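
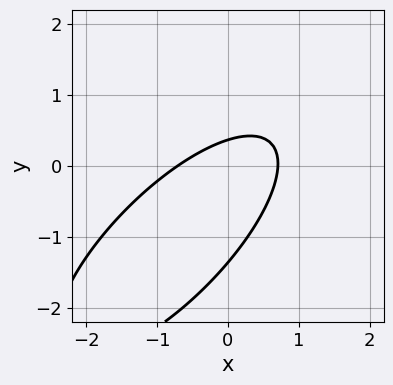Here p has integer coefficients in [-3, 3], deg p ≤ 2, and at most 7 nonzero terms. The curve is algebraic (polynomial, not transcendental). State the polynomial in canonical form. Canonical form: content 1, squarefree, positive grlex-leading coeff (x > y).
First, deg p = 2.
Finally, the integer polynomial consistent with all of this is the stated p.

2*x^2 - 3*x*y + 2*y^2 + 2*y - 1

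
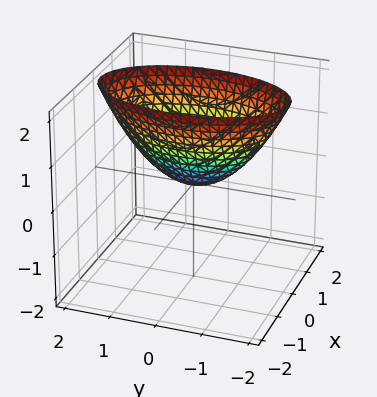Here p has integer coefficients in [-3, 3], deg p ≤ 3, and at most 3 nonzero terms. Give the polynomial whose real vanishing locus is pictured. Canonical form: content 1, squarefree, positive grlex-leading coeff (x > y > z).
3*x^2 + y^2 - 2*z

1. deg p = 2.
2. Symmetries: it's symmetric under x → −x, forcing even powers of x; the y ↦ −y reflection is a symmetry, so y appears only in even powers.
3. From the axis intercepts and sections: one z-axis crossing is at z = 0; one x-axis crossing is at x = 0; it crosses the y-axis at the gridline y = 0.
4. Together with the visible shape, these determine p as stated.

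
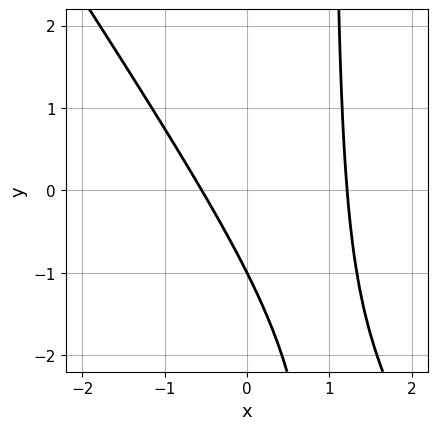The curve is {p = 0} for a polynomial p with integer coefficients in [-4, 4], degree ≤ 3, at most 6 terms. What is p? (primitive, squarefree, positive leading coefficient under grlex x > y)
Degree: a generic line meets the curve in up to 2 points, so deg p = 2.
From the visible intercepts: it crosses the y-axis at the gridline y = -1.
Solving for integer coefficients yields p as stated.

3*x^2 + 2*x*y - 2*x - 2*y - 2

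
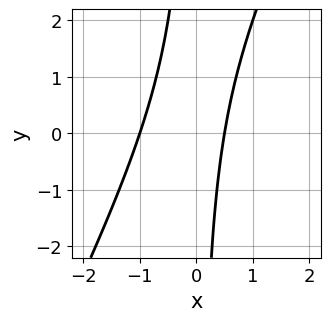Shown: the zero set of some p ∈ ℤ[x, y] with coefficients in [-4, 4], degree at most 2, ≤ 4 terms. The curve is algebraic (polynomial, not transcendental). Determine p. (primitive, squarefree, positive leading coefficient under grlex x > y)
Degree: the shape is more complex than any degree-1 curve, so deg p = 2.
Observable constraints: it meets the x-axis at x = -1 (among the integer gridlines); the curve avoids every integer y-axis point in the box.
Fitting integer coefficients to these (and the overall shape) gives p.

2*x^2 - x*y + x - 1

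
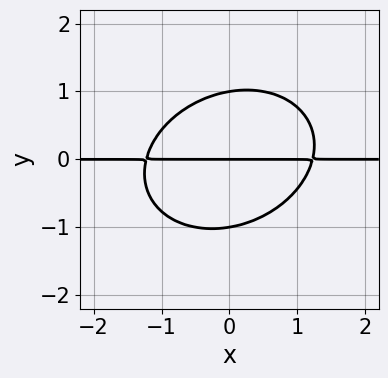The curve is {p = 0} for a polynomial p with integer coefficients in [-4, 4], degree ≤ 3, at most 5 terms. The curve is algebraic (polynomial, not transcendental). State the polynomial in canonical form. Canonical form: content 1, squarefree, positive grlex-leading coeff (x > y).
2*x^2*y - x*y^2 + 3*y^3 - 3*y

Degree: a generic line meets the curve in up to 3 points, so deg p = 3.
From the visible intercepts: among the integer gridlines, it crosses the y-axis at y ∈ {-1, 0, 1}; the visible x-axis segment lies entirely on the curve.
Assembling these constraints gives the stated polynomial.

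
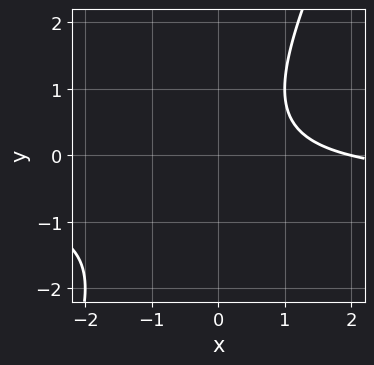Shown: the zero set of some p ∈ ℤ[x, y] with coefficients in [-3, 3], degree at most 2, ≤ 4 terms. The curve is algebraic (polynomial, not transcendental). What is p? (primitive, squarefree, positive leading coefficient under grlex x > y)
1. The degree is 2 — the shape is more complex than any degree-1 curve.
2. Observable constraints: one x-axis crossing is at x = 2; the curve avoids every integer y-axis point in the box.
3. Matching integer coefficients to the picture gives p.

2*x*y - y^2 + x - 2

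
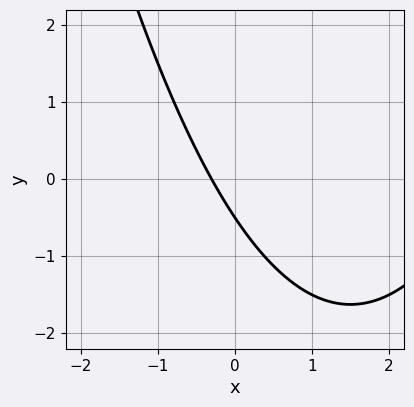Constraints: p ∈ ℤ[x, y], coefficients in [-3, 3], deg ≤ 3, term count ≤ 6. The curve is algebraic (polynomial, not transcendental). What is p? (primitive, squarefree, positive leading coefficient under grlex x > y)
x^2 - 3*x - 2*y - 1

1. Degree: no degree-1 curve has this shape, so deg p = 2.
2. Matching integer coefficients to the picture gives p.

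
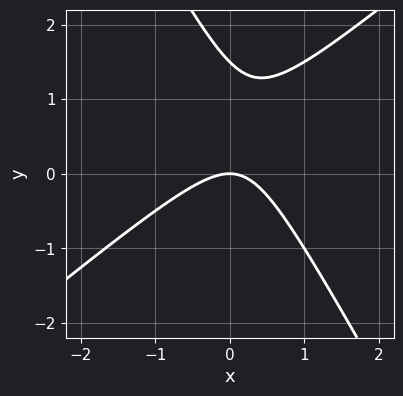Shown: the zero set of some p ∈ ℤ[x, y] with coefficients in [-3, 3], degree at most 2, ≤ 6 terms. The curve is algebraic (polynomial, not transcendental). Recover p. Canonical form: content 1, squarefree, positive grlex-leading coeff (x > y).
3*x^2 - 2*x*y - 2*y^2 + 3*y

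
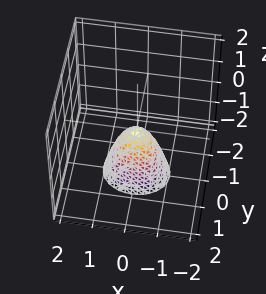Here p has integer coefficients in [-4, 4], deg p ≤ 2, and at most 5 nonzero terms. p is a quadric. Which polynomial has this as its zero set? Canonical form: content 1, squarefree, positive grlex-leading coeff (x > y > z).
2*x^2 + 3*y^2 + z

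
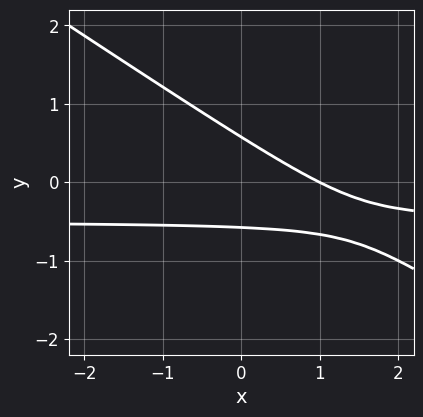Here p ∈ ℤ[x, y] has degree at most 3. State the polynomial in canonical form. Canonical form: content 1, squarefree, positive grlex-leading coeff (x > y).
2*x*y + 3*y^2 + x - 1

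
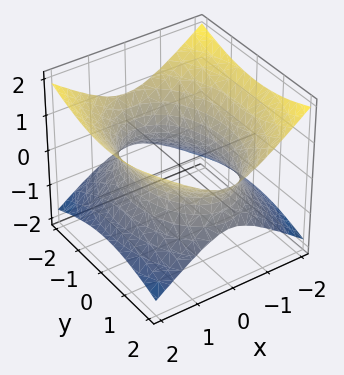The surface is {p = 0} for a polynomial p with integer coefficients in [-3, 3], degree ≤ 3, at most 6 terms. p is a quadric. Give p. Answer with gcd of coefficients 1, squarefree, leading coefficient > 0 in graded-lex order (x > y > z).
First, degree: an hourglass — one-sheet hyperboloid; a quadric, so deg p = 2.
Next, symmetries: mirror symmetry x ↦ −x ⇒ only even powers of x; the y ↦ −y reflection is a symmetry, so y appears only in even powers; mirror symmetry z ↦ −z ⇒ only even powers of z.
Next, checking where it meets the axes: it misses every integer gridline on the z-axis.
Finally, these observations pin down the coefficients.

2*x^2 + y^2 - 3*z^2 - 3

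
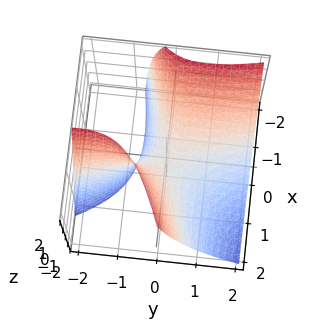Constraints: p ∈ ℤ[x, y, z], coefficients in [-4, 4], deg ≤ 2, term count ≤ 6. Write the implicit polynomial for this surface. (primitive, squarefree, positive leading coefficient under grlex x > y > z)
deg p = 2. The shape is more complex than any degree-1 surface.
Reading off the gridlines: it meets the y-axis at y = 0 (among the integer gridlines); it meets the x-axis at x = 0 (among the integer gridlines); it meets the z-axis at z = 0 (among the integer gridlines).
These observations pin down the coefficients.

x^2 - 3*x*y - y^2 - 2*y*z - 2*z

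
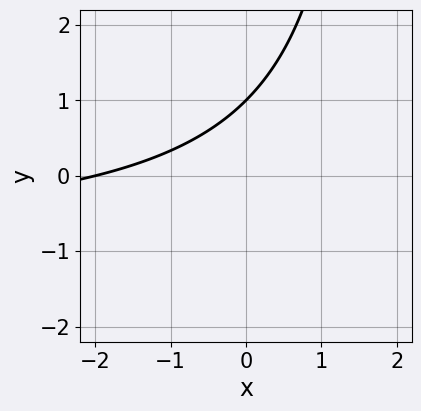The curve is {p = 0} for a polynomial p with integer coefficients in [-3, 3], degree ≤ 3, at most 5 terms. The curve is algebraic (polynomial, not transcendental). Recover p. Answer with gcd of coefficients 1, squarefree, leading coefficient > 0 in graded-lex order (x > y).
x*y + x - 2*y + 2

Degree: no degree-1 curve has this shape, so deg p = 2.
Observable constraints: it crosses the x-axis at the gridline x = -2; it meets the y-axis at y = 1 (among the integer gridlines).
These observations pin down the coefficients.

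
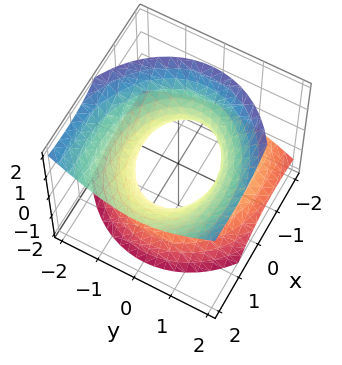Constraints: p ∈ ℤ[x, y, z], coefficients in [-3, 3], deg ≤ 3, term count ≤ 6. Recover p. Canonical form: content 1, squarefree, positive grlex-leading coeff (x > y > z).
2*x^2 - 3*x*z + 3*y^2 - 3*z^2 - 3

Degree: no degree-1 surface has this shape, so deg p = 2.
Observable constraints: among the integer gridlines, it crosses the y-axis at y ∈ {-1, 1}; it misses every integer gridline on the z-axis.
These observations pin down the coefficients.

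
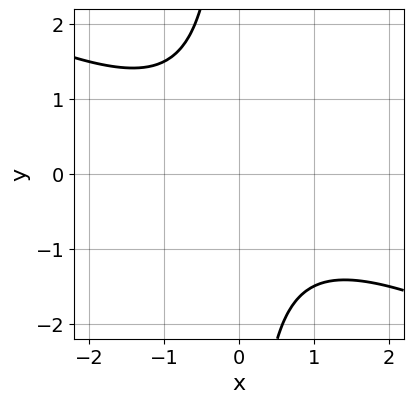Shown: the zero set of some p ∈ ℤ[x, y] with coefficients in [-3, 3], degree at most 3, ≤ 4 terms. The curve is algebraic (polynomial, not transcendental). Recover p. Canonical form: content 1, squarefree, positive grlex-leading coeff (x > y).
deg p = 2. The shape is more complex than any degree-1 curve.
Reading off the gridlines: no y-intercept at any integer in the box; it misses every integer gridline on the x-axis.
Assembling these constraints gives the stated polynomial.

x^2 + 2*x*y + 2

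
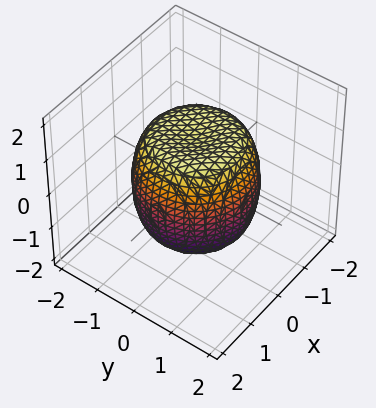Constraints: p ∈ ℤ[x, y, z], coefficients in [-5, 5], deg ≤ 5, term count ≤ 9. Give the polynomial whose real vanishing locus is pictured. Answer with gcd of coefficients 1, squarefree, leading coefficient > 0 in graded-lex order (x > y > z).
1. deg p = 4. A generic line meets the surface in up to 4 points.
2. Symmetry: the surface is invariant under rotation about z: p = q(x² + y², z).
3. Reading off the gridlines: a circular section at z = 0 has radius between 1 and 2.
4. Solving for integer coefficients yields p as stated.

2*x^4 + 4*x^2*y^2 + 2*y^4 - 2*x^2 - 2*y^2 + 2*z^2 - 3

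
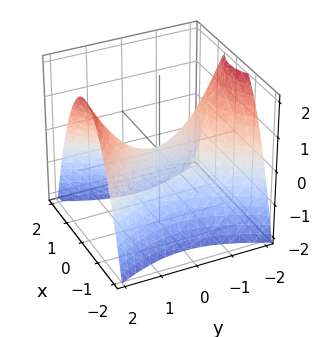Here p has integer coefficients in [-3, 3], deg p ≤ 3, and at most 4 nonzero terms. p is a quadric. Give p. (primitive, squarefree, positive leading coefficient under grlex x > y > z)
2*x^2 - y^2 + 2*z

First, degree: a saddle surface; a quadric, so deg p = 2.
Next, symmetries: it's symmetric under x → −x, forcing even powers of x; the y ↦ −y reflection is a symmetry, so y appears only in even powers.
Next, observable constraints: one x-axis crossing is at x = 0; one y-axis crossing is at y = 0; one z-axis crossing is at z = 0.
Finally, these observations pin down the coefficients.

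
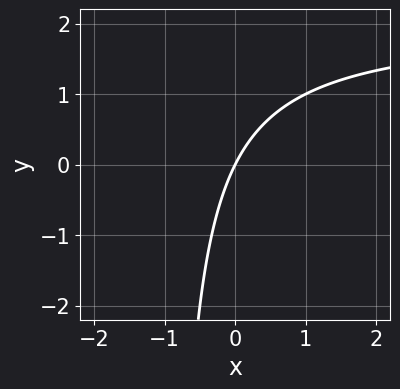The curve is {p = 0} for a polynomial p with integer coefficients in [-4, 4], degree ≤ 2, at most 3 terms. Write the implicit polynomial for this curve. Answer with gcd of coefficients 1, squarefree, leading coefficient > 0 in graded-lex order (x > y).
x*y - 2*x + y

1. The degree is 2 — no degree-1 curve has this shape.
2. Observable constraints: one y-axis crossing is at y = 0; one x-axis crossing is at x = 0.
3. Fitting integer coefficients to these (and the overall shape) gives p.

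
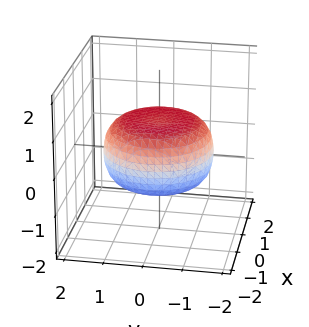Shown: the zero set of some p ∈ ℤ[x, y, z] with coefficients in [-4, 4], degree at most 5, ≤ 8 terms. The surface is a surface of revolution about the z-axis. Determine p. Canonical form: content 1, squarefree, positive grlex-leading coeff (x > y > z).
x^4 + 2*x^2*y^2 + y^4 - x^2 - y^2 + 3*z^2 - 2

The degree is 4 — no degree-3 surface has this shape.
Symmetries: the z-axis is an axis of rotation, so x and y enter only as x² + y².
Reading off the gridlines: a circular section at z = 0 has radius between 1 and 2.
Assembling these constraints gives the stated polynomial.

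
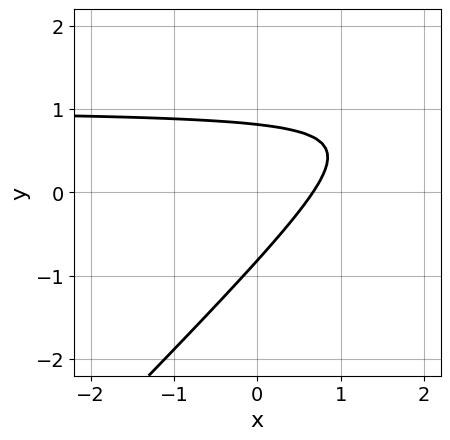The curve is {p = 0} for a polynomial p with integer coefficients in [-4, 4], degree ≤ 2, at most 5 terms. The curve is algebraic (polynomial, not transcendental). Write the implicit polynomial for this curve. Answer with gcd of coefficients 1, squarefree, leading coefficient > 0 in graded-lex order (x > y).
First, the degree is 2 — no degree-1 curve has this shape.
Finally, solving for integer coefficients yields p as stated.

3*x*y - 3*y^2 - 3*x + 2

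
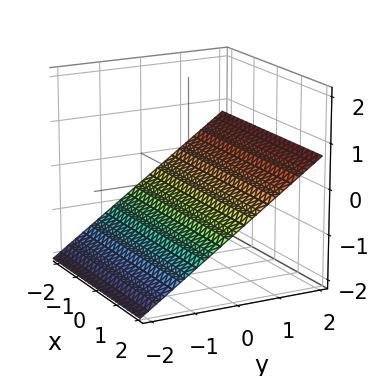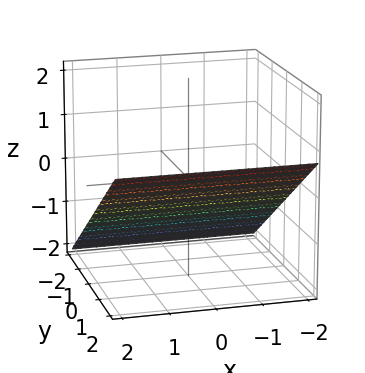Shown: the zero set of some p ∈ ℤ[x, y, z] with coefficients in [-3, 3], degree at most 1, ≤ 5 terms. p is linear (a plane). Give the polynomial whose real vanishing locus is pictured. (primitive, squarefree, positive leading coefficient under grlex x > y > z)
2*y - 3*z - 2

1. Degree: the surface is flat (a plane), so deg p = 1.
2. Observable constraints: it crosses the y-axis at the gridline y = 1; no x-intercept at any integer in the box.
3. The integer polynomial consistent with all of this is the stated p.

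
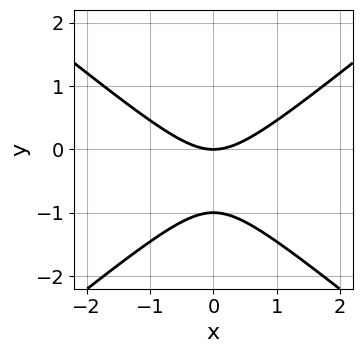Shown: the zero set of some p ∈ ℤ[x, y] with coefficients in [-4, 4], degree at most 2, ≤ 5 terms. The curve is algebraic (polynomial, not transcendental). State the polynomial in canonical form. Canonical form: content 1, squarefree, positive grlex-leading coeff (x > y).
Degree: no degree-1 curve has this shape, so deg p = 2.
Symmetries: it's symmetric under x → −x, forcing even powers of x.
Observable constraints: among the integer gridlines, it crosses the y-axis at y ∈ {-1, 0}; one x-axis crossing is at x = 0.
Solving for integer coefficients yields p as stated.

2*x^2 - 3*y^2 - 3*y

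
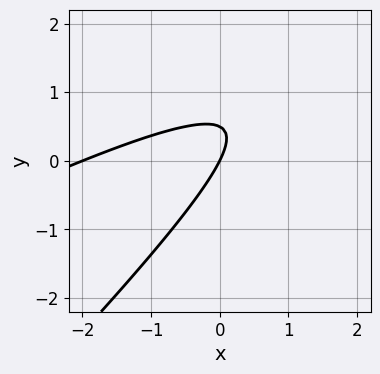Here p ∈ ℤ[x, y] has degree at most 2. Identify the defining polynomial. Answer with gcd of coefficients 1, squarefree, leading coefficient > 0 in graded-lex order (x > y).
x^2 - 3*x*y + 2*y^2 + 2*x - y

deg p = 2. The shape is more complex than any degree-1 curve.
Reading off the gridlines: one y-axis crossing is at y = 0; among the integer gridlines, it crosses the x-axis at x ∈ {-2, 0}.
Fitting integer coefficients to these (and the overall shape) gives p.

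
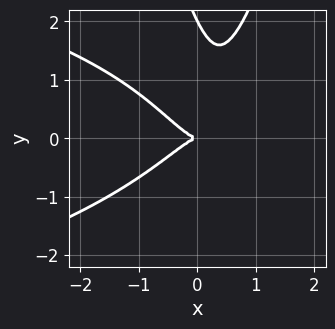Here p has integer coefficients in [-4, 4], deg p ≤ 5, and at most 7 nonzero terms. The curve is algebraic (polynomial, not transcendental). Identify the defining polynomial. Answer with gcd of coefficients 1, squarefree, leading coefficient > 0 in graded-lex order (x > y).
2*x^2*y^2 + 3*x^3 - 2*x*y^2 - y^3 + 2*y^2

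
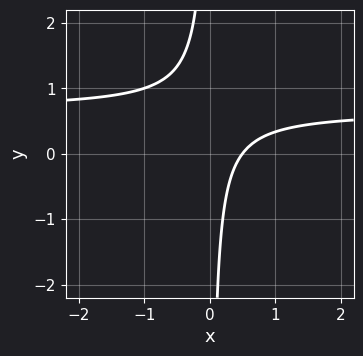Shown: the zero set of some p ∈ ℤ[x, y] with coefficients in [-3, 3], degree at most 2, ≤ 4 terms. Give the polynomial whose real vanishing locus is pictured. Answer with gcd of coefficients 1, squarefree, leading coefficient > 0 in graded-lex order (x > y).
3*x*y - 2*x + 1

First, the degree is 2 — a generic line meets the curve in up to 2 points.
Then, reading off the gridlines: the curve avoids every integer y-axis point in the box.
Finally, putting this together gives p.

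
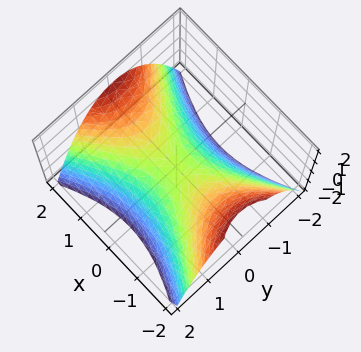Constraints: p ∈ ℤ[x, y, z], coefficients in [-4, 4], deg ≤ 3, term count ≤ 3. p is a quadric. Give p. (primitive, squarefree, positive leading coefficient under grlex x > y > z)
Degree: a saddle surface; a quadric, so deg p = 2.
Symmetries: the x ↦ −x reflection is a symmetry, so x appears only in even powers; mirror symmetry y ↦ −y ⇒ only even powers of y.
Against the integer gridlines: one x-axis crossing is at x = 0; one z-axis crossing is at z = 0; one y-axis crossing is at y = 0.
Matching integer coefficients to the picture gives p.

x^2 - 2*y^2 - 2*z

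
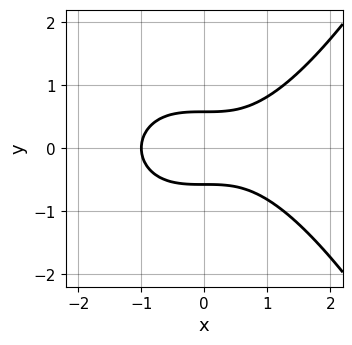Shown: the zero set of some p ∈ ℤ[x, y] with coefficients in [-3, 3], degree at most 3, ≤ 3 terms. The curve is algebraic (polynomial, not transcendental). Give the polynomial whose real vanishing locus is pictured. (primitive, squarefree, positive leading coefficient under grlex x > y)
x^3 - 3*y^2 + 1

The degree is 3 — no degree-2 curve has this shape.
Symmetries: mirror symmetry y ↦ −y ⇒ only even powers of y.
From the axis intercepts and sections: it crosses the x-axis at the gridline x = -1.
Together with the visible shape, these determine p as stated.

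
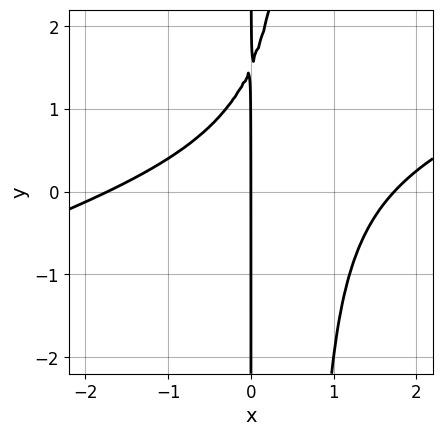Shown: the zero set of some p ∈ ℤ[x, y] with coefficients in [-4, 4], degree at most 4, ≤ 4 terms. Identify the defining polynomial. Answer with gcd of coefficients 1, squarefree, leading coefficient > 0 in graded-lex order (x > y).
1. The degree is 3 — the shape is more complex than any degree-2 curve.
2. Against the integer gridlines: every point of the y-axis in the box is on the curve; it meets the x-axis at x = 0 (among the integer gridlines).
3. Together with the visible shape, these determine p as stated.

x^3 - 3*x^2*y + 2*x*y - 3*x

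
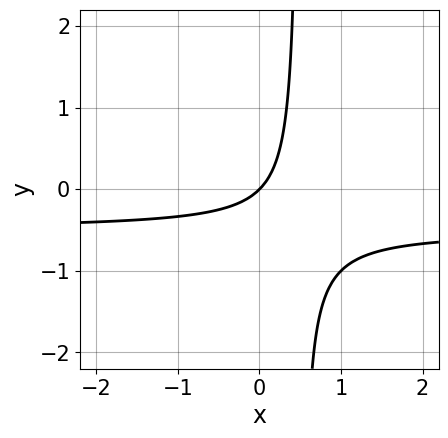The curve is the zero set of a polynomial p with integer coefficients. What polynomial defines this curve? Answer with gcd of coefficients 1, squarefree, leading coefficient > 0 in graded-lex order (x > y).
2*x*y + x - y

First, degree: a generic line meets the curve in up to 2 points, so deg p = 2.
Then, against the integer gridlines: one y-axis crossing is at y = 0; one x-axis crossing is at x = 0.
Finally, the integer polynomial consistent with all of this is the stated p.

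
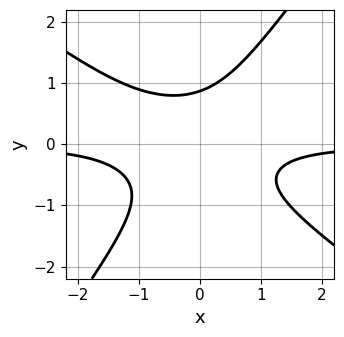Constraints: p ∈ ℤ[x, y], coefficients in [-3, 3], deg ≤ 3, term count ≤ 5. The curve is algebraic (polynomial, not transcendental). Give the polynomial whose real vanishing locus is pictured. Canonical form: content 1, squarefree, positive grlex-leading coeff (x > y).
(a) deg p = 3. No degree-2 curve has this shape.
(b) From the axis intercepts and sections: the curve avoids every integer x-axis point in the box.
(c) Fitting integer coefficients to these (and the overall shape) gives p.

3*x^2*y + 2*x*y^2 - 3*y^3 + x*y + 2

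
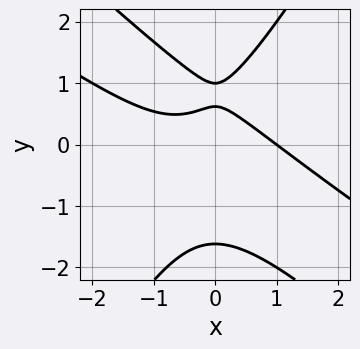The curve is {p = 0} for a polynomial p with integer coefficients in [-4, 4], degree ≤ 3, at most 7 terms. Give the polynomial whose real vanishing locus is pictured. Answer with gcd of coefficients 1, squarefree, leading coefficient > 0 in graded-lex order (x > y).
(a) Degree: no degree-2 curve has this shape, so deg p = 3.
(b) From the axis intercepts and sections: one y-axis crossing is at y = 1; one x-axis crossing is at x = 1.
(c) Together with the visible shape, these determine p as stated.

x^3 + 2*x^2*y - y^3 + 2*y - 1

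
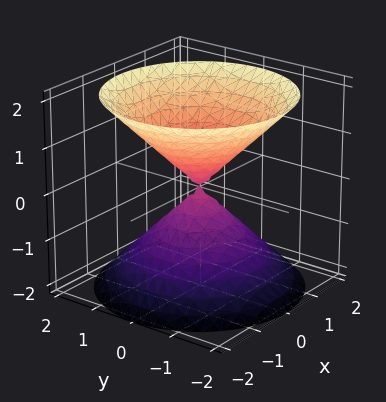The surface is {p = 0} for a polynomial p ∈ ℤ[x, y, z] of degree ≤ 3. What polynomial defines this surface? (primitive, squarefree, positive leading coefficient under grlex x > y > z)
1. I count 2 distinct pieces.
2. deg p = 2.
3. Symmetry: every cross-section ⟂ z is a circle, so x, y appear only via x² + y²; the z ↦ −z reflection is a symmetry, so z appears only in even powers.
4. Against the integer gridlines: one y-axis crossing is at y = 0; a circular section at z = -1 has radius exactly 1; it crosses the z-axis at the gridline z = 0.
5. Together with the visible shape, these determine p as stated.

x^2 + y^2 - z^2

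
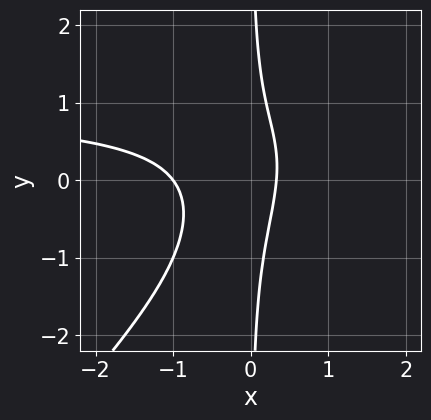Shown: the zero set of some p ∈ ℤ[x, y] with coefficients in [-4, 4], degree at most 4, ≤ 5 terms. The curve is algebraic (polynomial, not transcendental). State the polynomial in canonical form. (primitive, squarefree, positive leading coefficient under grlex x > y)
The degree is 3 — no degree-2 curve has this shape.
From the visible intercepts: the curve avoids every integer y-axis point in the box; it crosses the x-axis at the gridline x = -1.
Assembling these constraints gives the stated polynomial.

3*x^2*y - 3*x*y^2 - 3*x^2 - 2*x + 1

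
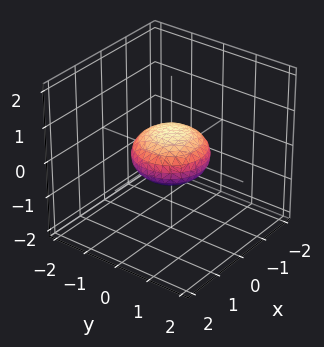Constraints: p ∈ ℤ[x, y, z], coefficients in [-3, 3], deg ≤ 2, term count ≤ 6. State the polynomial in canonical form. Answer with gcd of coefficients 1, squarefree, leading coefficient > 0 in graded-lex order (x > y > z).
x^2 + y^2 + 2*z^2 - 1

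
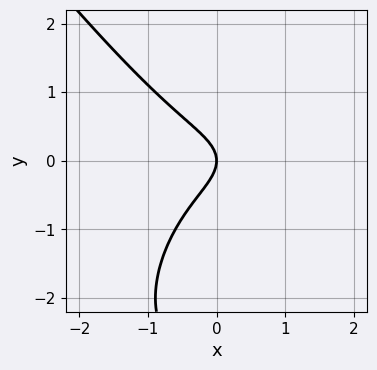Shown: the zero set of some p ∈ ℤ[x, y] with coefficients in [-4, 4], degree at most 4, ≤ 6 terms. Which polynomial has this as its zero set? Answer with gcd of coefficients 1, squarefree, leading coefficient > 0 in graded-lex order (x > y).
2*x^3 + y^3 - x^2 + 3*y^2 + 2*x

(a) The degree is 3 — the shape is more complex than any degree-2 curve.
(b) Observable constraints: it meets the x-axis at x = 0 (among the integer gridlines); it meets the y-axis at y = 0 (among the integer gridlines).
(c) Solving for integer coefficients yields p as stated.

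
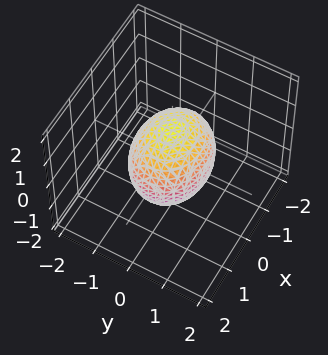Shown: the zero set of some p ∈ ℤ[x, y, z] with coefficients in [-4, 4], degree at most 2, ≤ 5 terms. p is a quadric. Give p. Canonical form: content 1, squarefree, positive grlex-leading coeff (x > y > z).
2*x^2 + 3*y^2 + 2*z^2 - 3

First, the degree is 2 — bounded and convex; a quadric.
Then, symmetries: mirror symmetry z ↦ −z ⇒ only even powers of z; it's symmetric under x → −x, forcing even powers of x; the y ↦ −y reflection is a symmetry, so y appears only in even powers.
Then, from the axis intercepts and sections: the y-axis gridline crossings are at y ∈ {-1, 1}.
Finally, assembling these constraints gives the stated polynomial.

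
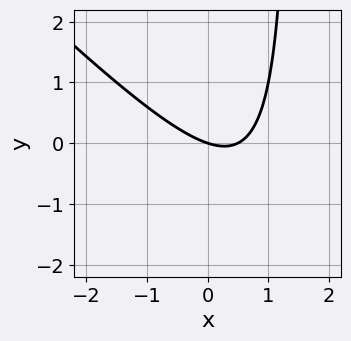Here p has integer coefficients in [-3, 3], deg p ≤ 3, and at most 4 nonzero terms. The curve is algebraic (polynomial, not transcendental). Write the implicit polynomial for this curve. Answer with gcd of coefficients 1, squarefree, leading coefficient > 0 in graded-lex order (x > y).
2*x^2 + 2*x*y - x - 3*y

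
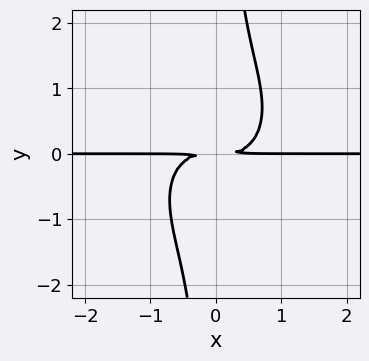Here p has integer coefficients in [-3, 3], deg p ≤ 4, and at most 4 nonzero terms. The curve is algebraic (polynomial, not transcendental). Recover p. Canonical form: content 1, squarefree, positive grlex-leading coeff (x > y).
1. The degree is 4 — no degree-3 curve has this shape.
2. Observable constraints: the visible x-axis segment lies entirely on the curve.
3. Together with the visible shape, these determine p as stated.

x^3*y + x*y^3 - y^2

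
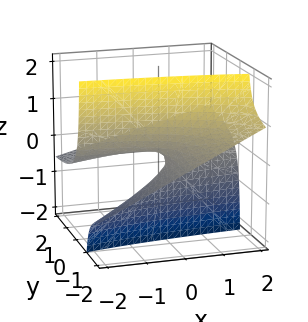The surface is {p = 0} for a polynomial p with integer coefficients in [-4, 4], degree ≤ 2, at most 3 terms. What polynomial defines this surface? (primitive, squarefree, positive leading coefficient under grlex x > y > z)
(a) deg p = 2. A generic line meets the surface in up to 2 points.
(b) From the axis intercepts and sections: one z-axis crossing is at z = 0; the visible y-axis segment lies entirely on the surface; the visible x-axis segment lies entirely on the surface.
(c) Fitting integer coefficients to these (and the overall shape) gives p.

x*y - 3*y*z - 2*z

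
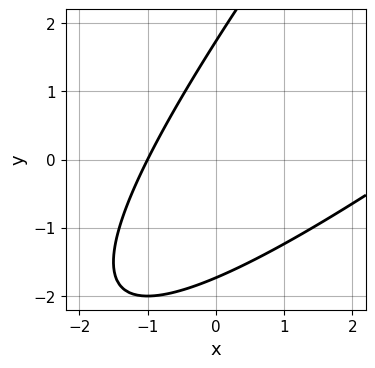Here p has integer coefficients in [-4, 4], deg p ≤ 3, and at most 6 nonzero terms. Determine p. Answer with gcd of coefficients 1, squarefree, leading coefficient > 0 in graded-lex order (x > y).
(a) Degree: a generic line meets the curve in up to 2 points, so deg p = 2.
(b) From the visible intercepts: it crosses the x-axis at the gridline x = -1.
(c) Matching integer coefficients to the picture gives p.

x^2 - 2*x*y + y^2 - 2*x - 3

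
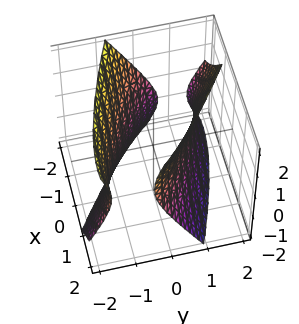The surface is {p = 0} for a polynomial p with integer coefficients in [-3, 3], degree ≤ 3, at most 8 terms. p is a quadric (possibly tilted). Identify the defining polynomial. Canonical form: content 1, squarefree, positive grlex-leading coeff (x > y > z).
(a) There are 2 components. They look like related sheets of one shape, so recover p as a whole.
(b) deg p = 2. The shape is more complex than any degree-1 surface.
(c) Checking where it meets the axes: among the integer gridlines, it crosses the y-axis at y ∈ {-1, 1}; it misses every integer gridline on the z-axis.
(d) Fitting integer coefficients to these (and the overall shape) gives p.

x^2 + 3*x*y + x*z + 3*y^2 - z^2 - 3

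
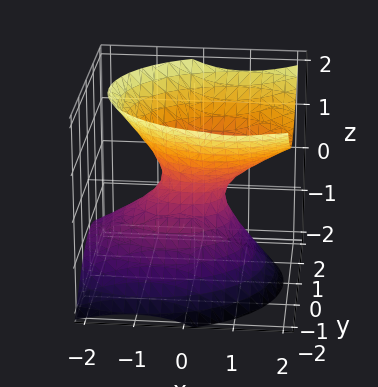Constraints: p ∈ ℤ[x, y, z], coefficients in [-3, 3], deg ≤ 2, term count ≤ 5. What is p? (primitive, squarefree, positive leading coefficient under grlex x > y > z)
2*x^2 - 2*x*z + 3*y^2 - 3*z^2 - 1

First, the degree is 2 — no degree-1 surface has this shape.
Then, from the axis intercepts and sections: it misses every integer gridline on the z-axis.
Finally, together with the visible shape, these determine p as stated.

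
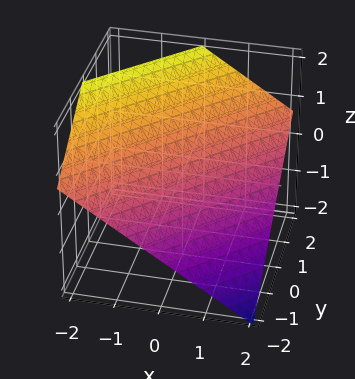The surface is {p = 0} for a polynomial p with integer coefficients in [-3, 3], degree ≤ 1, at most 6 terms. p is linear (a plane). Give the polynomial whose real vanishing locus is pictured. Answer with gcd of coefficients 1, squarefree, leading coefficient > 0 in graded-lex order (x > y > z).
2*x - 2*y + 3*z - 2

Degree: every cross-section is a straight line — this is a plane, so deg p = 1.
Reading off the gridlines: one y-axis crossing is at y = -1; it crosses the x-axis at the gridline x = 1.
Solving for integer coefficients yields p as stated.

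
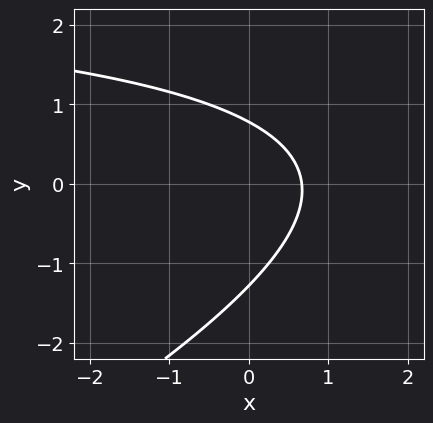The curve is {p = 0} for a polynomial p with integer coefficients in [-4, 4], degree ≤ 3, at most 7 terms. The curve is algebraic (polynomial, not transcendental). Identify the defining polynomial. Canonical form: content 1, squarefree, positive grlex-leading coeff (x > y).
(a) Degree: a generic line meets the curve in up to 2 points, so deg p = 2.
(b) The integer polynomial consistent with all of this is the stated p.

x*y - 2*y^2 - 3*x - y + 2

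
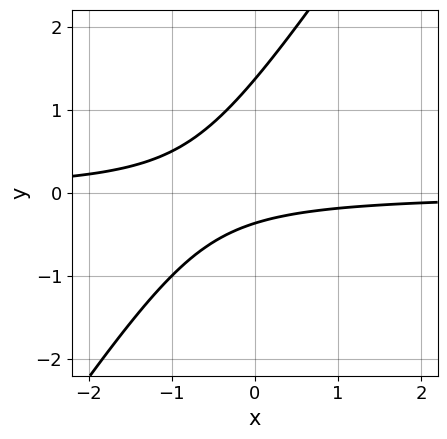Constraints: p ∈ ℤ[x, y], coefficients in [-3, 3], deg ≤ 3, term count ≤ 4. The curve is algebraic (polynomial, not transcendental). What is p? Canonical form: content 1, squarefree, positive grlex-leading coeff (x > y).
(a) deg p = 2.
(b) Reading off the gridlines: it misses every integer gridline on the x-axis.
(c) Fitting integer coefficients to these (and the overall shape) gives p.

3*x*y - 2*y^2 + 2*y + 1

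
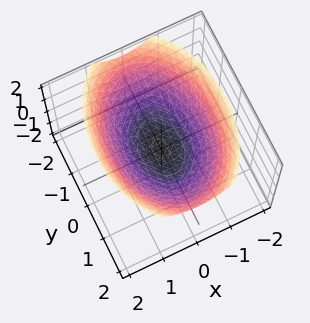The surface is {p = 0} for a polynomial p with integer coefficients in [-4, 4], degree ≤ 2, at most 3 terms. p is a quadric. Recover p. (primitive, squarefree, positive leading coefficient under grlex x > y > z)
(a) Degree: a single bowl opening along one axis; a quadric, so deg p = 2.
(b) Symmetries: the y ↦ −y reflection is a symmetry, so y appears only in even powers; mirror symmetry x ↦ −x ⇒ only even powers of x.
(c) From the visible intercepts: it meets the y-axis at y = 0 (among the integer gridlines); it crosses the x-axis at the gridline x = 0; one z-axis crossing is at z = 0.
(d) These observations pin down the coefficients.

2*x^2 + y^2 - 3*z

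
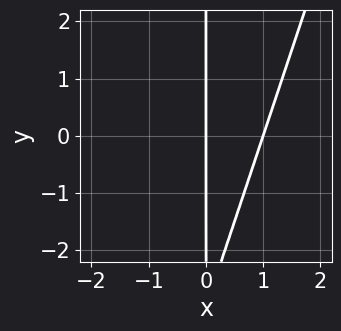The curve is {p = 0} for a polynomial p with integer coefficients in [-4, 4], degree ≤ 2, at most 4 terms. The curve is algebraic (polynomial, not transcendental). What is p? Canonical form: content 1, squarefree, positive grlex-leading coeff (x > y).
3*x^2 - x*y - 3*x

1. deg p = 2.
2. Reading off the gridlines: every point of the y-axis in the box is on the curve; the x-axis gridline crossings are at x ∈ {0, 1}.
3. Putting this together gives p.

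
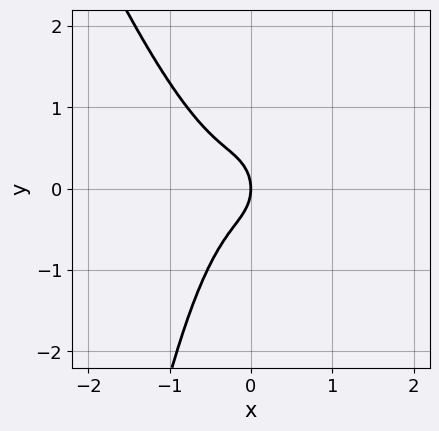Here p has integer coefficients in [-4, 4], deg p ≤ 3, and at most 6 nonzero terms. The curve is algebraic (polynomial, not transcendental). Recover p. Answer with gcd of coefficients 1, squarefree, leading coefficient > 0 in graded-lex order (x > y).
3*x^3 + x^2*y + x^2 + y^2 + x

The degree is 3 — a generic line meets the curve in up to 3 points.
Checking where it meets the axes: it crosses the y-axis at the gridline y = 0; one x-axis crossing is at x = 0.
The integer polynomial consistent with all of this is the stated p.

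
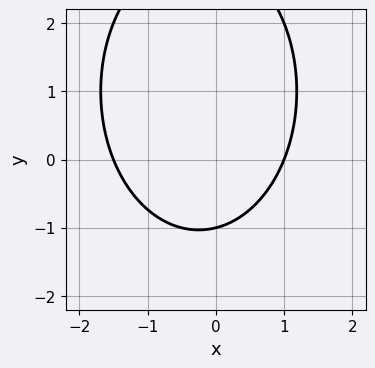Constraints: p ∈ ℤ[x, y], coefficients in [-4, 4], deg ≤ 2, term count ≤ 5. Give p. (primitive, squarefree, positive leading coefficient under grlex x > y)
2*x^2 + y^2 + x - 2*y - 3

(a) deg p = 2. No degree-1 curve has this shape.
(b) Checking where it meets the axes: one y-axis crossing is at y = -1; it crosses the x-axis at the gridline x = 1.
(c) Solving for integer coefficients yields p as stated.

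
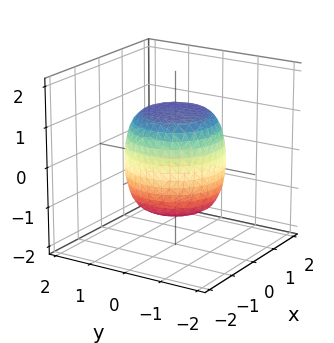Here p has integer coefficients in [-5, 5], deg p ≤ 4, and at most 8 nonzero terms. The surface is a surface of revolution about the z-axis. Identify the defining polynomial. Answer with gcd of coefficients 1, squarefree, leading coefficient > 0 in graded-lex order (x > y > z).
2*x^4 + 4*x^2*y^2 + 2*y^4 - x^2 - y^2 + 2*z^2 - 3

The degree is 4 — no degree-3 surface has this shape.
Symmetries: rotational symmetry about the z-axis ⇒ p depends on x, y only through x² + y².
From the axis intercepts and sections: a circular section at z = 1 has radius exactly 1.
The integer polynomial consistent with all of this is the stated p.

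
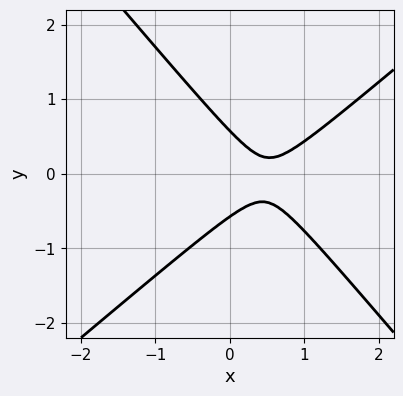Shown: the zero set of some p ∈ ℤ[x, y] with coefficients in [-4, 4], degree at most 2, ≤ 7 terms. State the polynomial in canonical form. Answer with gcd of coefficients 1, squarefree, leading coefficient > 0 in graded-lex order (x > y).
3*x^2 - x*y - 3*y^2 - 3*x + 1

First, deg p = 2. A generic line meets the curve in up to 2 points.
Next, from the axis intercepts and sections: no x-intercept at any integer in the box.
Finally, matching integer coefficients to the picture gives p.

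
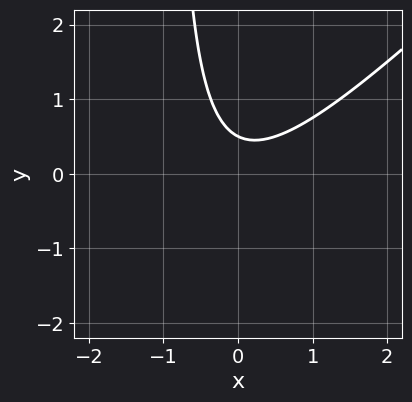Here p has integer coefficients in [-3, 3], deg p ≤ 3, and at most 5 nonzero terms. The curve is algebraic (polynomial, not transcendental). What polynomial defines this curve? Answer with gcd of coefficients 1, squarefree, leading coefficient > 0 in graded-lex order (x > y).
2*x^2 - 2*x*y - 2*y + 1

First, deg p = 2. No degree-1 curve has this shape.
Then, from the axis intercepts and sections: it misses every integer gridline on the x-axis.
Finally, matching integer coefficients to the picture gives p.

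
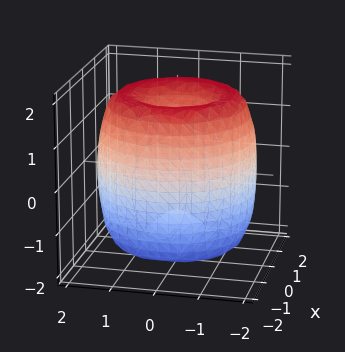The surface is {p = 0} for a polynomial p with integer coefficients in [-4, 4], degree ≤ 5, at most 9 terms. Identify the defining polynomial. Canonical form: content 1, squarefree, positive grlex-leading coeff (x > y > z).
x^4 + 2*x^2*y^2 + y^4 - 3*x^2 - 3*y^2 + z^2 - 1

(a) deg p = 4. A generic line meets the surface in up to 4 points.
(b) By symmetry, the z-axis is an axis of rotation, so x and y enter only as x² + y².
(c) Reading off the gridlines: the z-axis gridline crossings are at z ∈ {-1, 1}; a circular section at z = -1 has radius between 1 and 2.
(d) Matching integer coefficients to the picture gives p.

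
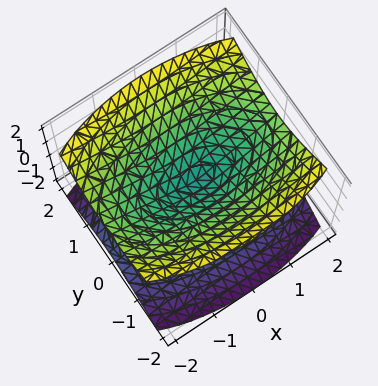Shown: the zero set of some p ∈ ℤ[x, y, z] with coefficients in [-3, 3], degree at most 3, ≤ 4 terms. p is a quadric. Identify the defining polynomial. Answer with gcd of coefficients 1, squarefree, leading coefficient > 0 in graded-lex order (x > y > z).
First, the picture has 2 separate pieces.
Next, the degree is 2 — two nappes meeting at a single point; a quadric.
Next, symmetries: the x ↦ −x reflection is a symmetry, so x appears only in even powers; mirror symmetry y ↦ −y ⇒ only even powers of y; the z ↦ −z reflection is a symmetry, so z appears only in even powers.
Next, from the axis intercepts and sections: one y-axis crossing is at y = 0; it crosses the x-axis at the gridline x = 0.
Finally, these observations pin down the coefficients.

x^2 + 3*y^2 - 3*z^2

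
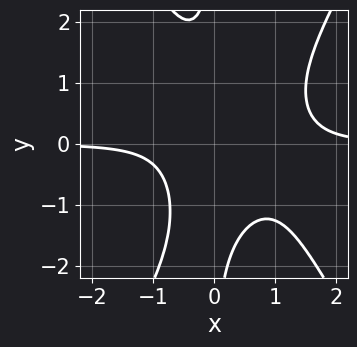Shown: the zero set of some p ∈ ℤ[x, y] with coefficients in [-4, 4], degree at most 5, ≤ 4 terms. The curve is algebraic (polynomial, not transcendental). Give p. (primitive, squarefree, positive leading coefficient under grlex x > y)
First, the degree is 4 — a generic line meets the curve in up to 4 points.
Then, checking where it meets the axes: no y-intercept at any integer in the box; it misses every integer gridline on the x-axis.
Finally, these observations pin down the coefficients.

3*x^3*y - x*y^3 - 3*x^2*y - 2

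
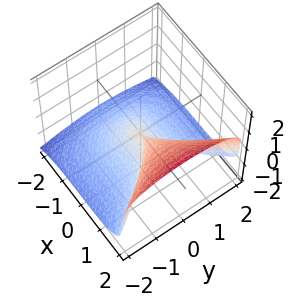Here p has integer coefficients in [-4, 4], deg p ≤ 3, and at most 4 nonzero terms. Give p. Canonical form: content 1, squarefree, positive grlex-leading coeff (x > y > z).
deg p = 3. A generic line meets the surface in up to 3 points.
Against the integer gridlines: one y-axis crossing is at y = 0; it crosses the x-axis at the gridline x = 0.
Together with the visible shape, these determine p as stated.

x^3 - 3*z^3 - 2*y^2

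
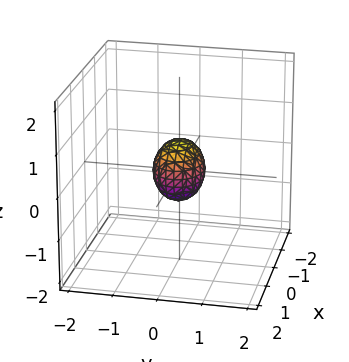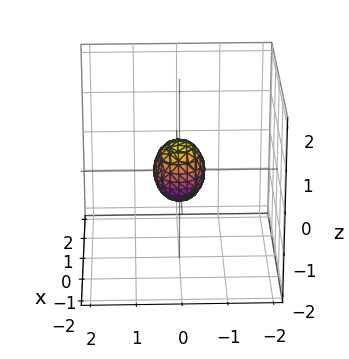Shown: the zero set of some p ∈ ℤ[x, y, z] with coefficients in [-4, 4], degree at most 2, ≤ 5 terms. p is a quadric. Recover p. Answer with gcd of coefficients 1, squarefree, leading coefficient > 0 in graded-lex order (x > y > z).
2*x^2 + 3*y^2 + 2*z^2 - 1

1. The degree is 2 — a closed, bounded, convex surface; a quadric.
2. Symmetries: it's symmetric under z → −z, forcing even powers of z; mirror symmetry x ↦ −x ⇒ only even powers of x; it's symmetric under y → −y, forcing even powers of y.
3. These observations pin down the coefficients.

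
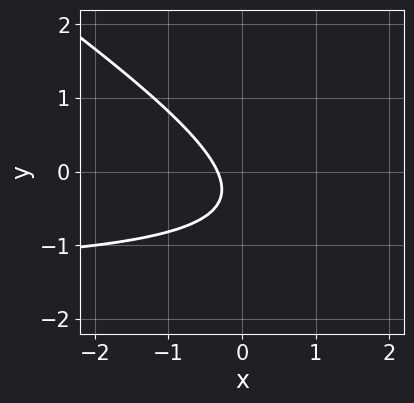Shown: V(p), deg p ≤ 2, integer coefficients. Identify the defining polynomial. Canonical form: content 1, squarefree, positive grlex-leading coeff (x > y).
(a) The degree is 2 — no degree-1 curve has this shape.
(b) From the visible intercepts: no y-intercept at any integer in the box.
(c) These observations pin down the coefficients.

2*x*y + 3*y^2 + 3*x + 2*y + 1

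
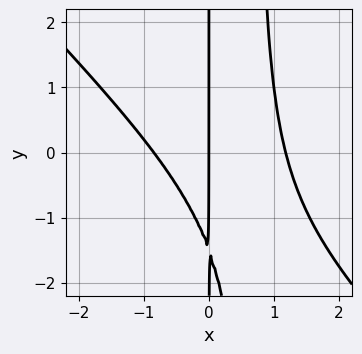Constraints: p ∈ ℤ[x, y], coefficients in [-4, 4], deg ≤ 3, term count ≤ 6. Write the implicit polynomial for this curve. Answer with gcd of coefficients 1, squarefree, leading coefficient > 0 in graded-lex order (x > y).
(a) The degree is 3 — a generic line meets the curve in up to 3 points.
(b) Reading off the gridlines: every point of the y-axis in the box is on the curve; it crosses the x-axis at the gridline x = 0.
(c) Assembling these constraints gives the stated polynomial.

3*x^3 + 3*x^2*y - x^2 - 2*x*y - 3*x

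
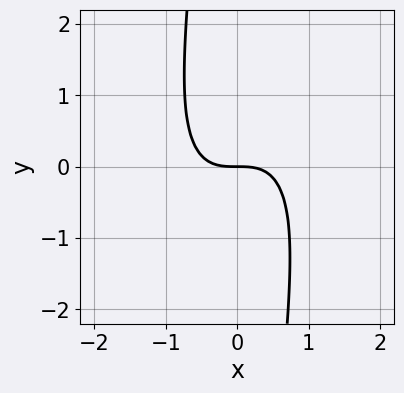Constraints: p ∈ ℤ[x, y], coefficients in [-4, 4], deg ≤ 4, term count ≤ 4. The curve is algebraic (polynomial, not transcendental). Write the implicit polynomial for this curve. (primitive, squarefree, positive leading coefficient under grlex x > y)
First, deg p = 3. The shape is more complex than any degree-2 curve.
Next, against the integer gridlines: it crosses the x-axis at the gridline x = 0; one y-axis crossing is at y = 0.
Finally, solving for integer coefficients yields p as stated.

3*x^3 - 2*x^2*y + x*y^2 + 3*y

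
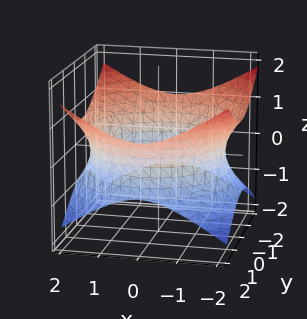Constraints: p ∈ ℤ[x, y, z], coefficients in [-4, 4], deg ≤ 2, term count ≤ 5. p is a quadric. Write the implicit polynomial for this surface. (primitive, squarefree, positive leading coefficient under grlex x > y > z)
x^2 + y^2 - 2*z^2 - 3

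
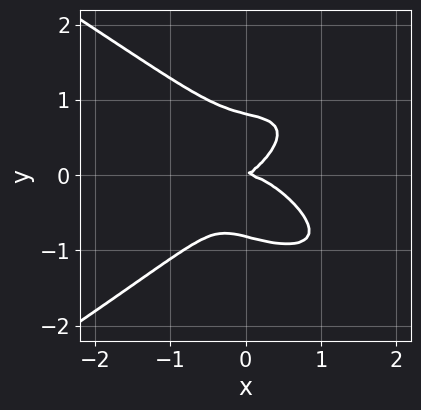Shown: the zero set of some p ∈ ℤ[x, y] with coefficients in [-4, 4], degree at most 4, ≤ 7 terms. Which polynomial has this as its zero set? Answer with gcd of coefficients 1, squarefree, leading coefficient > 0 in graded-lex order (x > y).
x^2*y^2 - 3*y^4 - 2*x^3 - x*y + 2*y^2

1. Degree: the shape is more complex than any degree-3 curve, so deg p = 4.
2. Against the integer gridlines: one y-axis crossing is at y = 0; it crosses the x-axis at the gridline x = 0.
3. These observations pin down the coefficients.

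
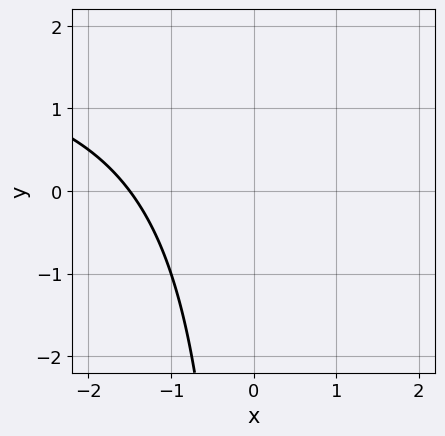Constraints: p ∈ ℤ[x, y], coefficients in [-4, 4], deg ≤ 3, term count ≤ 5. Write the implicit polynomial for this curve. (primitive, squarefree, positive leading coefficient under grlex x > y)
x*y - 2*x - 3

First, the degree is 2 — a generic line meets the curve in up to 2 points.
Then, from the axis intercepts and sections: no y-intercept at any integer in the box.
Finally, solving for integer coefficients yields p as stated.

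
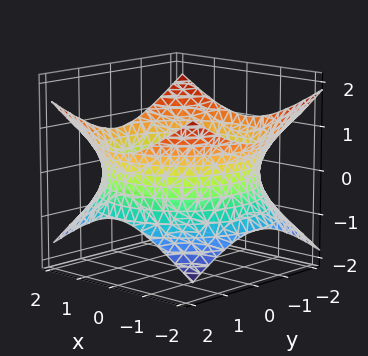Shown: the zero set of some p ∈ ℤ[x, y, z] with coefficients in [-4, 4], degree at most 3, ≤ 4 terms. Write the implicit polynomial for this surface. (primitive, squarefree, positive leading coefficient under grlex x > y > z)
The degree is 2 — an hourglass — one-sheet hyperboloid; a quadric.
Symmetry: every cross-section ⟂ z is a circle, so x, y appear only via x² + y²; the z ↦ −z reflection is a symmetry, so z appears only in even powers.
Observable constraints: a circular section at z = 0 has radius between 1 and 2; the surface avoids every integer z-axis point in the box.
Assembling these constraints gives the stated polynomial.

x^2 + y^2 - 2*z^2 - 3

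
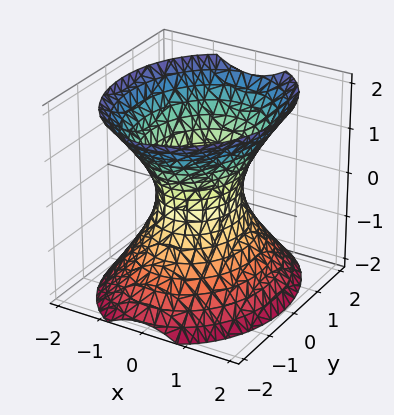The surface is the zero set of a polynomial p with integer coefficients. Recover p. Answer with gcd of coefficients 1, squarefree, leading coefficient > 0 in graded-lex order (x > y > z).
3*x^2 + 2*y^2 - 2*z^2 - 2

First, the degree is 2 — one connected sheet with a waist; a quadric.
Then, symmetries: it's symmetric under y → −y, forcing even powers of y; it's symmetric under z → −z, forcing even powers of z; it's symmetric under x → −x, forcing even powers of x.
Then, against the integer gridlines: among the integer gridlines, it crosses the y-axis at y ∈ {-1, 1}; the surface avoids every integer z-axis point in the box.
Finally, assembling these constraints gives the stated polynomial.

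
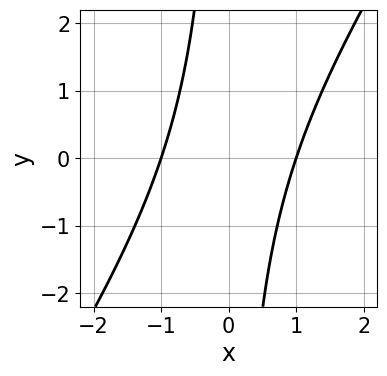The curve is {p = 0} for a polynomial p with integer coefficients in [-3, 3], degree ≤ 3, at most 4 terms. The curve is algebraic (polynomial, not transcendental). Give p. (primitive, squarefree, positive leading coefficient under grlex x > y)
First, degree: the shape is more complex than any degree-1 curve, so deg p = 2.
Next, checking where it meets the axes: the x-axis gridline crossings are at x ∈ {-1, 1}; the curve avoids every integer y-axis point in the box.
Finally, assembling these constraints gives the stated polynomial.

3*x^2 - 2*x*y - 3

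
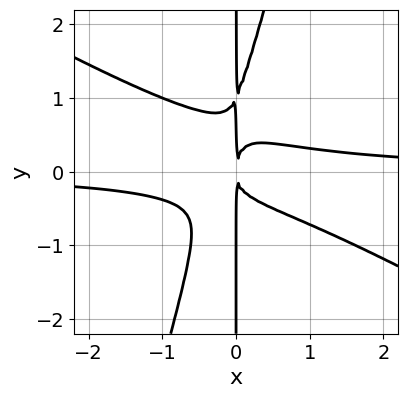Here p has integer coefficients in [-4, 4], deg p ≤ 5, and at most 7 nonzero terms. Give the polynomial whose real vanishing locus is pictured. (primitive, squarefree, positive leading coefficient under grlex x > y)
(a) deg p = 4. No degree-3 curve has this shape.
(b) Observable constraints: the visible y-axis segment lies entirely on the curve.
(c) Solving for integer coefficients yields p as stated.

2*x^3*y + 3*x^2*y^2 - x*y^3 + x*y^2 - x^2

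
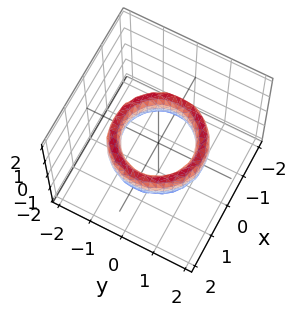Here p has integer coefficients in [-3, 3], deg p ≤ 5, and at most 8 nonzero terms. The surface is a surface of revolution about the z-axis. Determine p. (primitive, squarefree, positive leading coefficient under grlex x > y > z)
(a) Degree: a generic line meets the surface in up to 4 points, so deg p = 4.
(b) By symmetry, the surface is invariant under rotation about z: p = q(x² + y², z).
(c) Observable constraints: the x-axis gridline crossings are at x ∈ {-1, 1}; a circular section at z = 0 has radius exactly 1; among the integer gridlines, it crosses the y-axis at y ∈ {-1, 1}; it misses every integer gridline on the z-axis.
(d) Putting this together gives p.

x^4 + 2*x^2*y^2 + y^4 - 3*x^2 - 3*y^2 + z^2 + 2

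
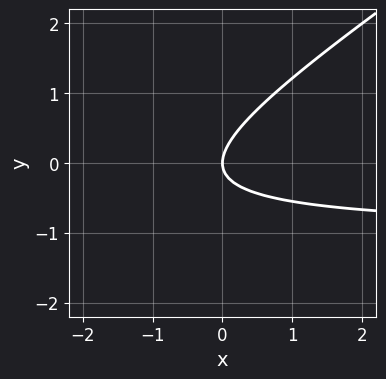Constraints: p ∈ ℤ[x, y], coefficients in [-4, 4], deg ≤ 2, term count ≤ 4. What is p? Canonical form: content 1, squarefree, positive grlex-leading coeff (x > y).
2*x*y - 3*y^2 + 2*x

The degree is 2 — the shape is more complex than any degree-1 curve.
Against the integer gridlines: it crosses the x-axis at the gridline x = 0; it meets the y-axis at y = 0 (among the integer gridlines).
Solving for integer coefficients yields p as stated.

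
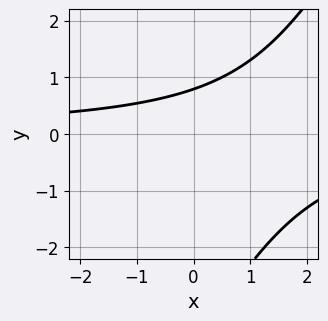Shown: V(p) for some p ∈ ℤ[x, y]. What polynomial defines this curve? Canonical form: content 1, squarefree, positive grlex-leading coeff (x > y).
(a) Degree: the shape is more complex than any degree-1 curve, so deg p = 2.
(b) Observable constraints: it misses every integer gridline on the x-axis.
(c) Putting this together gives p.

2*x*y - y^2 - 3*y + 3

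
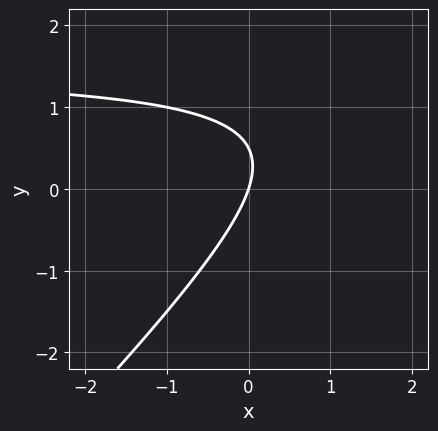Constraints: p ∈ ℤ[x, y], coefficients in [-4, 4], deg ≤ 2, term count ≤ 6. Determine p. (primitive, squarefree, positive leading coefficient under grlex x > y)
First, deg p = 2. A generic line meets the curve in up to 2 points.
Next, checking where it meets the axes: one y-axis crossing is at y = 0; it meets the x-axis at x = 0 (among the integer gridlines).
Finally, these observations pin down the coefficients.

2*x*y - 2*y^2 - 3*x + y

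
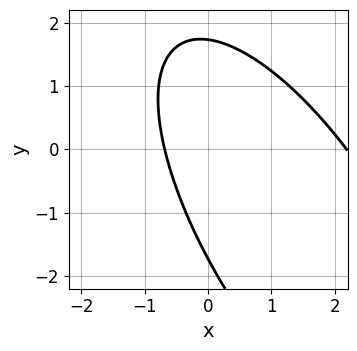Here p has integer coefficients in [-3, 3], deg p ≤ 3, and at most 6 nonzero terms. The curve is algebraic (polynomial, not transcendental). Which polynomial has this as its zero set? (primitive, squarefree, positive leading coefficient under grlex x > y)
2*x^2 + 2*x*y + y^2 - 3*x - 3

(a) deg p = 2.
(b) Matching integer coefficients to the picture gives p.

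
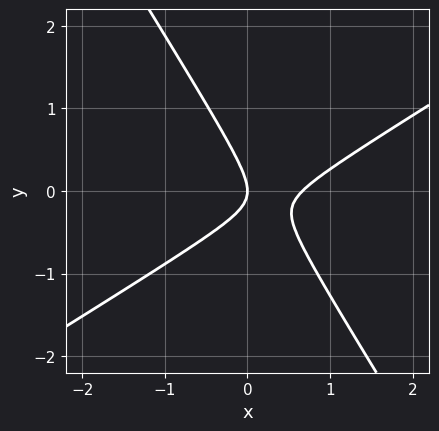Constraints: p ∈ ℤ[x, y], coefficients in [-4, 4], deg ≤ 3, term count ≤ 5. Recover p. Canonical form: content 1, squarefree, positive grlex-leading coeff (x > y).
3*x^2 - 3*x*y - 3*y^2 - 2*x

1. Degree: the shape is more complex than any degree-1 curve, so deg p = 2.
2. Observable constraints: it meets the y-axis at y = 0 (among the integer gridlines); one x-axis crossing is at x = 0.
3. These observations pin down the coefficients.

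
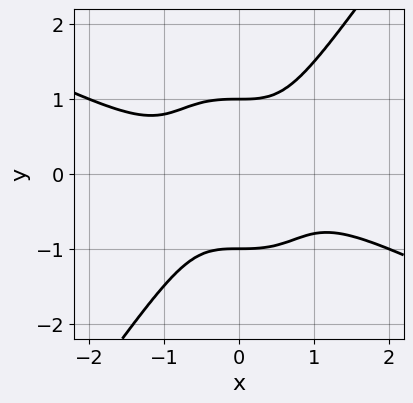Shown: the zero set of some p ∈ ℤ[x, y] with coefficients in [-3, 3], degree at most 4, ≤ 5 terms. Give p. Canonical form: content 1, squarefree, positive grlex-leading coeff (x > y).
x^4 + 2*x^3*y - y^4 + 1

(a) The degree is 4 — a generic line meets the curve in up to 4 points.
(b) Against the integer gridlines: the curve avoids every integer x-axis point in the box; among the integer gridlines, it crosses the y-axis at y ∈ {-1, 1}.
(c) Matching integer coefficients to the picture gives p.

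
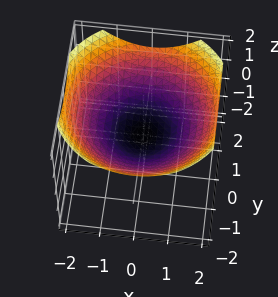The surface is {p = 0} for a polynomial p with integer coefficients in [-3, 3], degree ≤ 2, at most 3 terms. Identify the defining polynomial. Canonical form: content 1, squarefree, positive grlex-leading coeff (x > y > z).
x^2 + y^2 - 3*z

(a) The degree is 2 — a paraboloid; a quadric.
(b) By symmetry, the surface is invariant under rotation about z: p = q(x² + y², z).
(c) Against the integer gridlines: one y-axis crossing is at y = 0; one z-axis crossing is at z = 0; it crosses the x-axis at the gridline x = 0.
(d) Putting this together gives p.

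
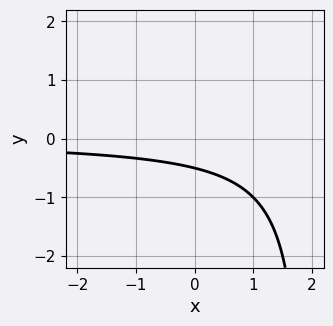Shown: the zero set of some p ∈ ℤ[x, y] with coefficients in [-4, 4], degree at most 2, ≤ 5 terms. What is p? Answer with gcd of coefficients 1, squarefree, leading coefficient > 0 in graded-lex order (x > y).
deg p = 2. A generic line meets the curve in up to 2 points.
From the visible intercepts: it misses every integer gridline on the x-axis.
Putting this together gives p.

x*y - 2*y - 1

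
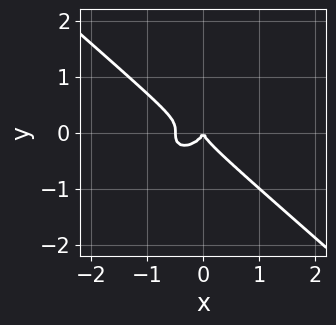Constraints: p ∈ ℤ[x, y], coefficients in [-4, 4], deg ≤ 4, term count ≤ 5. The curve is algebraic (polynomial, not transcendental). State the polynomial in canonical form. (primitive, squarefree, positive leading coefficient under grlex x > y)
2*x^3 + 3*y^3 + x^2

1. The degree is 3 — a generic line meets the curve in up to 3 points.
2. Reading off the gridlines: it crosses the x-axis at the gridline x = 0; it crosses the y-axis at the gridline y = 0.
3. Solving for integer coefficients yields p as stated.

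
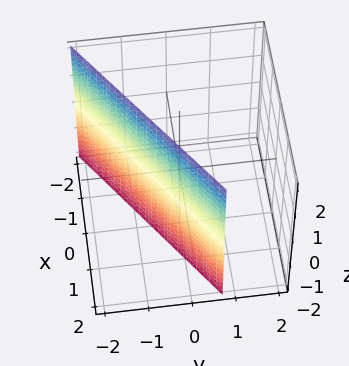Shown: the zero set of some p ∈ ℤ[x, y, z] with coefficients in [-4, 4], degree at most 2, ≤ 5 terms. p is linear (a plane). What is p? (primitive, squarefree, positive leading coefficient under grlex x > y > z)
2*x - 3*y - 2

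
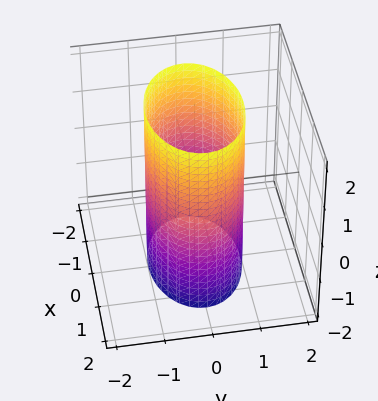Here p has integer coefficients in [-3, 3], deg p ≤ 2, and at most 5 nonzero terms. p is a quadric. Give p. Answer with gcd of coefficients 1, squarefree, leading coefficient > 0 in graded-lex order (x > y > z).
x^2 + 2*y^2 - 2

1. Degree: a cylinder; a quadric, so deg p = 2.
2. Symmetries: it's symmetric under y → −y, forcing even powers of y; the x ↦ −x reflection is a symmetry, so x appears only in even powers; mirror symmetry z ↦ −z ⇒ only even powers of z.
3. Reading off the gridlines: no z-intercept at any integer in the box; among the integer gridlines, it crosses the y-axis at y ∈ {-1, 1}.
4. Putting this together gives p.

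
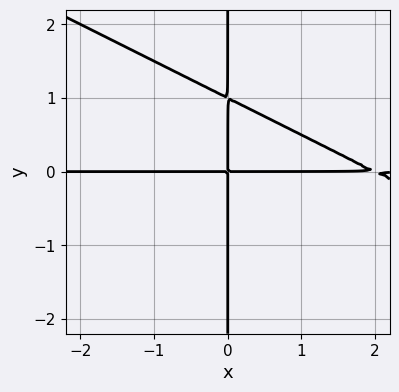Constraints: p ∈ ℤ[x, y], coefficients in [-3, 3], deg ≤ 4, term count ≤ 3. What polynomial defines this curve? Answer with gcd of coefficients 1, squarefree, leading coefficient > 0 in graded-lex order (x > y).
x^2*y + 2*x*y^2 - 2*x*y

First, deg p = 3. No degree-2 curve has this shape.
Then, from the axis intercepts and sections: every point of the y-axis in the box is on the curve; every point of the x-axis in the box is on the curve.
Finally, putting this together gives p.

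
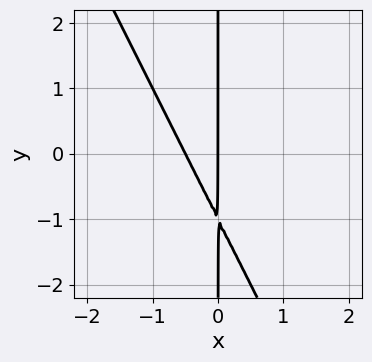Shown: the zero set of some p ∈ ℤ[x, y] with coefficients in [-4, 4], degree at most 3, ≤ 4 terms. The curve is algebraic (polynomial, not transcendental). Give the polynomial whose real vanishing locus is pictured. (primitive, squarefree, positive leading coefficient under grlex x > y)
First, degree: the shape is more complex than any degree-1 curve, so deg p = 2.
Next, from the axis intercepts and sections: one x-axis crossing is at x = 0; the visible y-axis segment lies entirely on the curve.
Finally, putting this together gives p.

2*x^2 + x*y + x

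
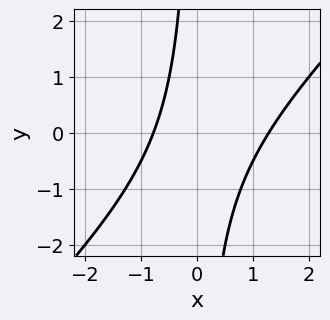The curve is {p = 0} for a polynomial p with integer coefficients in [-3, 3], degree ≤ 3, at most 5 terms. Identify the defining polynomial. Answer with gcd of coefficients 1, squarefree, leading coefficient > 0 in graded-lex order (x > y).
2*x^2 - 2*x*y - x - 2

The degree is 2 — a generic line meets the curve in up to 2 points.
Observable constraints: no y-intercept at any integer in the box.
The integer polynomial consistent with all of this is the stated p.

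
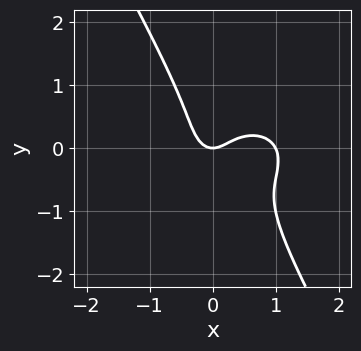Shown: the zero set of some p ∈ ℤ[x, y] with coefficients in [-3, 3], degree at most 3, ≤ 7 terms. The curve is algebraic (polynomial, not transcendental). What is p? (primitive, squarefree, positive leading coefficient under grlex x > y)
2*x^3 + 3*x*y^2 + 2*y^3 - 2*x^2 + y

(a) Degree: a generic line meets the curve in up to 3 points, so deg p = 3.
(b) From the visible intercepts: among the integer gridlines, it crosses the x-axis at x ∈ {0, 1}; one y-axis crossing is at y = 0.
(c) Matching integer coefficients to the picture gives p.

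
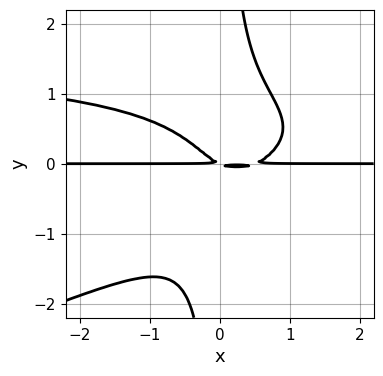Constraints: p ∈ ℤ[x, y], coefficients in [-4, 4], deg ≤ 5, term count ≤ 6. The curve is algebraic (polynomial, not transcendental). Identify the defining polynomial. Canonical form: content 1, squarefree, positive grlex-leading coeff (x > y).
x^2*y^2 - 3*x*y^3 - 2*x^2*y + x*y + 2*y^2

First, degree: no degree-3 curve has this shape, so deg p = 4.
Next, against the integer gridlines: every point of the x-axis in the box is on the curve.
Finally, the integer polynomial consistent with all of this is the stated p.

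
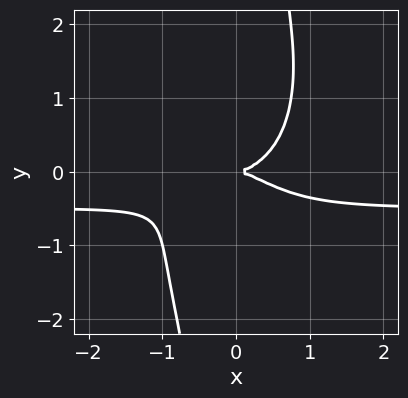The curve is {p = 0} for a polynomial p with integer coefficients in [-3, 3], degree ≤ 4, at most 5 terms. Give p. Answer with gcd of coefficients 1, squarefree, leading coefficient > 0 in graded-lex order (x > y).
2*x^3*y + x*y^3 + x^3 - 2*y^2

deg p = 4. The shape is more complex than any degree-3 curve.
From the visible intercepts: it meets the y-axis at y = 0 (among the integer gridlines); it crosses the x-axis at the gridline x = 0.
Matching integer coefficients to the picture gives p.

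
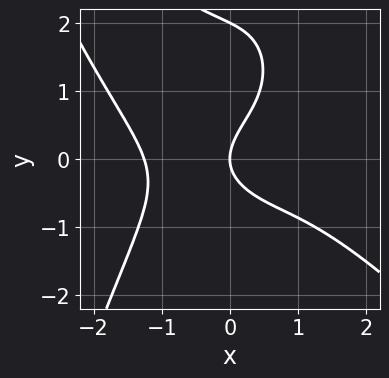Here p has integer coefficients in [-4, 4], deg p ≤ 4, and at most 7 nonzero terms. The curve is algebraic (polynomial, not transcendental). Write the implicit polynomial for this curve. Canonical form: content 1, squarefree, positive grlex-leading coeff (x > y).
First, the degree is 4 — no degree-3 curve has this shape.
Next, checking where it meets the axes: among the integer gridlines, it crosses the y-axis at y ∈ {0, 2}; it crosses the x-axis at the gridline x = 0.
Finally, matching integer coefficients to the picture gives p.

x^4 + x^3*y + y^3 - 2*y^2 + 2*x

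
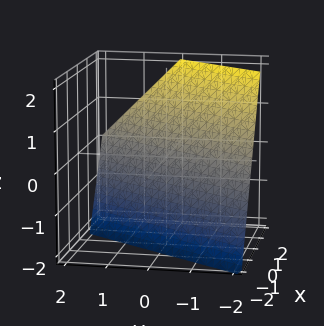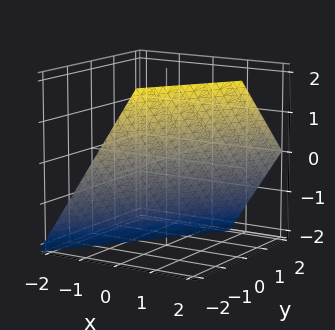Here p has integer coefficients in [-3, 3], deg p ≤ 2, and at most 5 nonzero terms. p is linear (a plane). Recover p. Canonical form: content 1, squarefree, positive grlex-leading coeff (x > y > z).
First, deg p = 1. The surface is flat (a plane).
Then, from the visible intercepts: it crosses the z-axis at the gridline z = -1; it crosses the y-axis at the gridline y = -1.
Finally, matching integer coefficients to the picture gives p.

3*x - 2*y - 2*z - 2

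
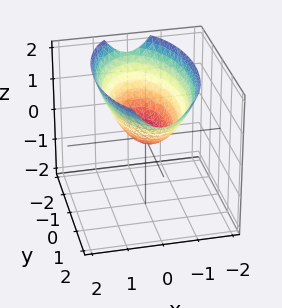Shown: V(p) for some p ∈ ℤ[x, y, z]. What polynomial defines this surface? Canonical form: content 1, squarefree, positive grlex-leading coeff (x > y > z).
3*x^2 + y^2 - 3*z

The degree is 2 — a single bowl opening along one axis; a quadric.
Symmetries: mirror symmetry x ↦ −x ⇒ only even powers of x; the y ↦ −y reflection is a symmetry, so y appears only in even powers.
From the axis intercepts and sections: one z-axis crossing is at z = 0; it crosses the x-axis at the gridline x = 0; one y-axis crossing is at y = 0.
The integer polynomial consistent with all of this is the stated p.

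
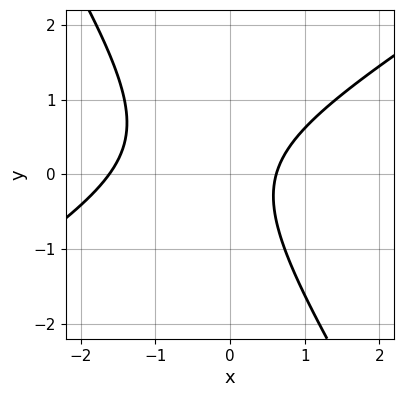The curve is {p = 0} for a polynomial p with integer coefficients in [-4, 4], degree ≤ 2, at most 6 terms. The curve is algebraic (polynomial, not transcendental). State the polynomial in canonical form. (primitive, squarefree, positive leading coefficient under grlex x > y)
x^2 - x*y - y^2 + x - 1

First, deg p = 2. The shape is more complex than any degree-1 curve.
Next, from the axis intercepts and sections: the curve avoids every integer y-axis point in the box.
Finally, matching integer coefficients to the picture gives p.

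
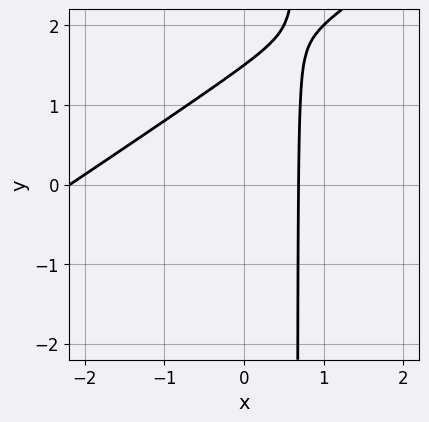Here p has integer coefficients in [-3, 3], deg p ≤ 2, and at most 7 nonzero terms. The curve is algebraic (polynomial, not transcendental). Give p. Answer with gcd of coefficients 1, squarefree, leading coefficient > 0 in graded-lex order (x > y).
deg p = 2. No degree-1 curve has this shape.
The integer polynomial consistent with all of this is the stated p.

2*x^2 - 3*x*y + 3*x + 2*y - 3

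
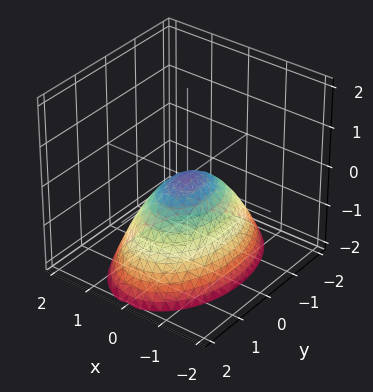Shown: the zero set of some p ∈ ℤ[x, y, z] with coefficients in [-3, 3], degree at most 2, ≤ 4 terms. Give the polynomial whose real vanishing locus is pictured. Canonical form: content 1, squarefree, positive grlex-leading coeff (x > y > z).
2*x^2 + y^2 + 2*z

1. Degree: a single bowl opening along one axis; a quadric, so deg p = 2.
2. Symmetries: mirror symmetry x ↦ −x ⇒ only even powers of x; mirror symmetry y ↦ −y ⇒ only even powers of y.
3. From the axis intercepts and sections: it meets the x-axis at x = 0 (among the integer gridlines); it meets the z-axis at z = 0 (among the integer gridlines); it meets the y-axis at y = 0 (among the integer gridlines).
4. The integer polynomial consistent with all of this is the stated p.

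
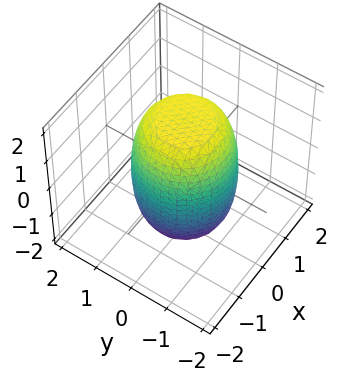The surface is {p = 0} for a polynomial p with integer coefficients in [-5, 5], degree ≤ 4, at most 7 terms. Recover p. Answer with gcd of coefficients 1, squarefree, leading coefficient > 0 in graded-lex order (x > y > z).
2*x^4 + 4*x^2*y^2 + 2*y^4 - x^2 - y^2 + z^2 - 3

deg p = 4.
Symmetries: rotational symmetry about the z-axis ⇒ p depends on x, y only through x² + y².
From the visible intercepts: a circular section at z = 0 has radius between 1 and 2.
Assembling these constraints gives the stated polynomial.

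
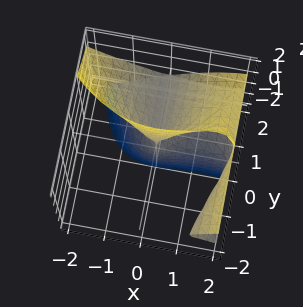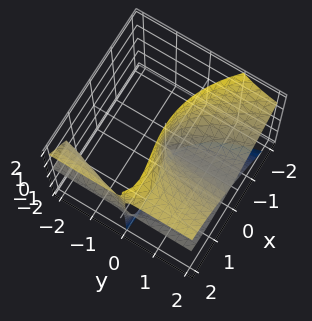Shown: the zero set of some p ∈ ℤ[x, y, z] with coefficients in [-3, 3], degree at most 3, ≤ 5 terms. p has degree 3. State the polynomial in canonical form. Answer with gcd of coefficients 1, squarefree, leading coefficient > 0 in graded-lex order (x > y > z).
1. The degree is 3 — the shape is more complex than any degree-2 surface.
2. Against the integer gridlines: the visible y-axis segment lies entirely on the surface; one x-axis crossing is at x = 2.
3. Solving for integer coefficients yields p as stated. Check: (0, 0, -2) on the z-axis lies on the surface, and p(0, 0, -2) = 0. ✓

x^3 - 2*x*y*z + 3*y*z^2 - 2*x^2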